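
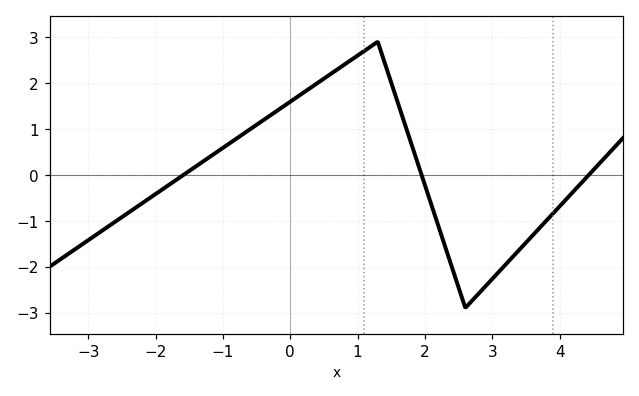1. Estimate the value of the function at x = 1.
2.6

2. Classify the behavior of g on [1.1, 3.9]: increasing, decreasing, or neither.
neither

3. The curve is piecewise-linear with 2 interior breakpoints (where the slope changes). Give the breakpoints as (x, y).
(1.3, 2.9); (2.6, -2.9)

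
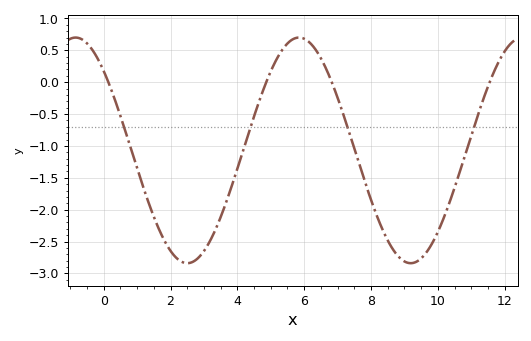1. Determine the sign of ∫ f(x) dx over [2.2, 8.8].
negative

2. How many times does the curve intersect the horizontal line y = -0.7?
4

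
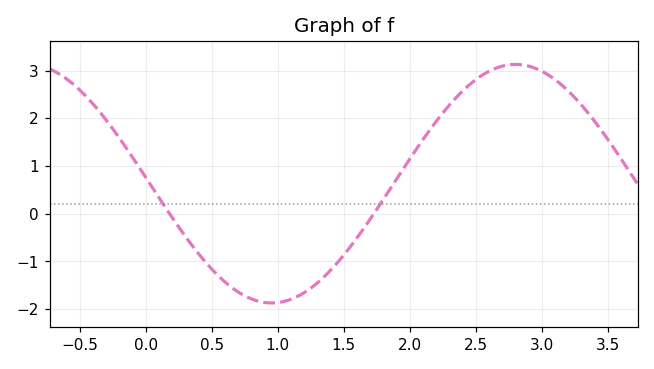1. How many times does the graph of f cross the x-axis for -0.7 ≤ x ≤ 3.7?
2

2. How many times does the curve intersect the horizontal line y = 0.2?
2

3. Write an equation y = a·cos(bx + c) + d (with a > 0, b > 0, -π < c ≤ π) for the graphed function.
y = 2.5cos(1.7x + 1.52) + 0.63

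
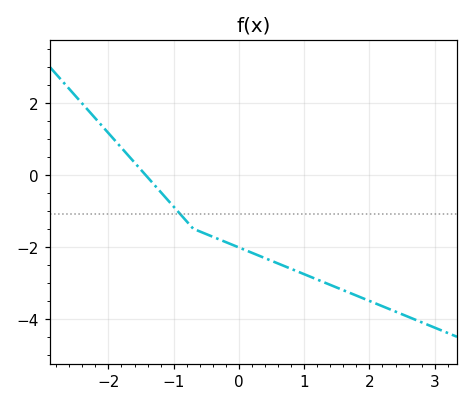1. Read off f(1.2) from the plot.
-2.9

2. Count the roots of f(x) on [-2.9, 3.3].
1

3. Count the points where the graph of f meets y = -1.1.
1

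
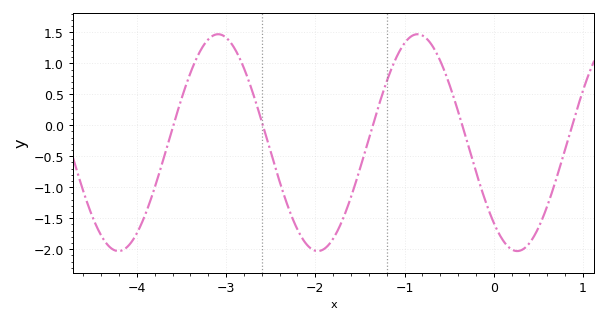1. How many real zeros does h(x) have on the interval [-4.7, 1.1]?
5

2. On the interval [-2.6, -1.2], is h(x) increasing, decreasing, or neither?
neither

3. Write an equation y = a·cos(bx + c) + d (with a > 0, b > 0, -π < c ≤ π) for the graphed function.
y = 1.75cos(2.81x + 2.4) - 0.28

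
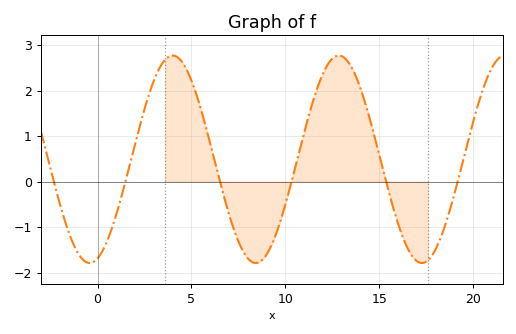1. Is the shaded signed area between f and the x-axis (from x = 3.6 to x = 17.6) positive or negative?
positive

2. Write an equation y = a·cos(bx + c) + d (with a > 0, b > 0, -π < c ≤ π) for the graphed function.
y = 2.28cos(0.71x - 2.84) + 0.49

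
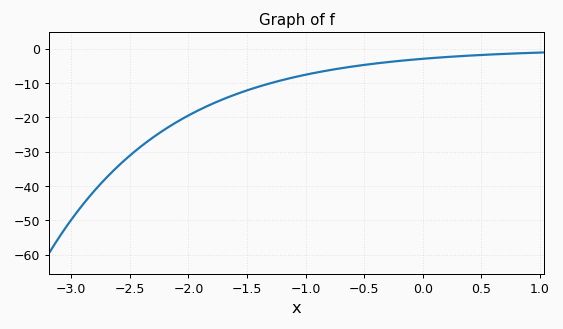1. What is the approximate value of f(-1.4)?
-11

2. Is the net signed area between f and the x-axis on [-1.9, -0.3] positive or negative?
negative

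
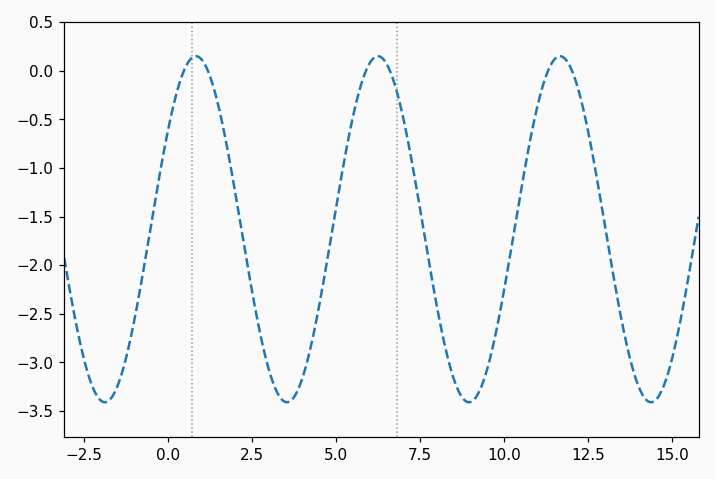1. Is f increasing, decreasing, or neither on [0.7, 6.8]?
neither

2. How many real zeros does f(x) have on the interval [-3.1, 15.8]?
6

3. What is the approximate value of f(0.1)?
-0.447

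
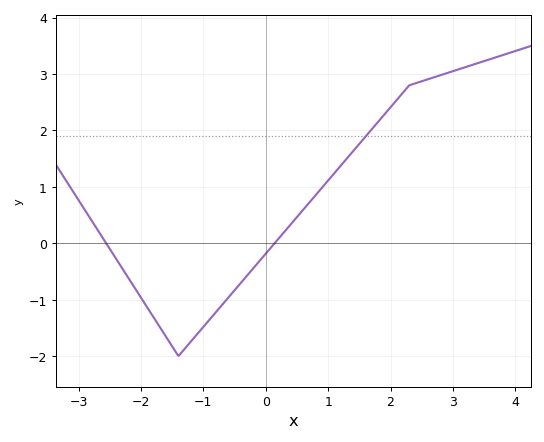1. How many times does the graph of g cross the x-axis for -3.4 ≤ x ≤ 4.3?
2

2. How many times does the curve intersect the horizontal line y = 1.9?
1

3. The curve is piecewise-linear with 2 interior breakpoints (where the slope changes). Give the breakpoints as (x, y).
(-1.4, -2); (2.3, 2.8)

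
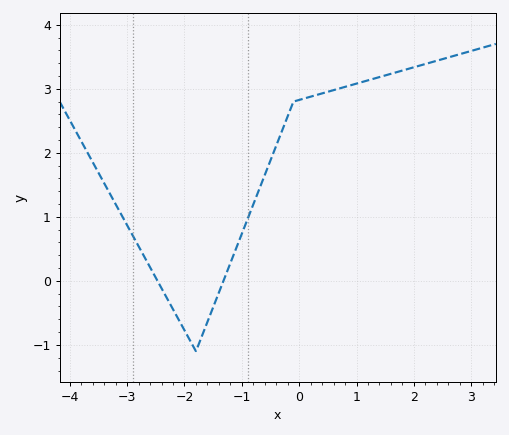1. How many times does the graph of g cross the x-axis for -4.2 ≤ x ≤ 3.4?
2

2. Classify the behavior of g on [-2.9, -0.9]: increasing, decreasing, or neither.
neither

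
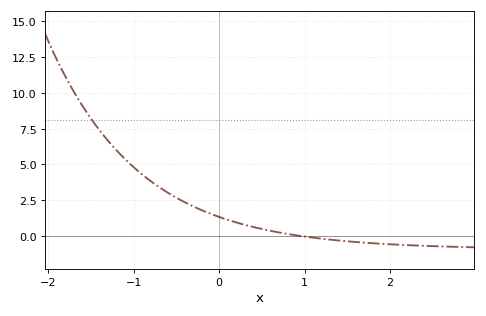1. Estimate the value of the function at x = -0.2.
1.8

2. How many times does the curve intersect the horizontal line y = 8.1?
1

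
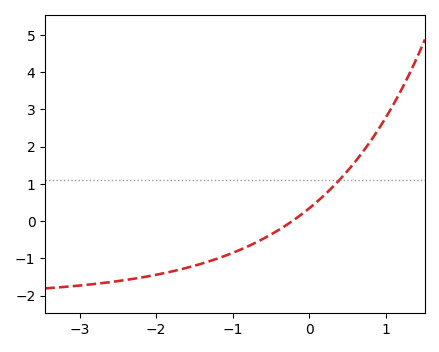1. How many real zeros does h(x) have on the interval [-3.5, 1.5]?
1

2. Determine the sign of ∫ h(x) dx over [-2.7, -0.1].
negative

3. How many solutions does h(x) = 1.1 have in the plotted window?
1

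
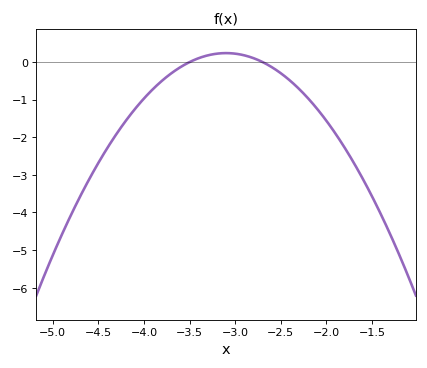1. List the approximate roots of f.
-3.5, -2.7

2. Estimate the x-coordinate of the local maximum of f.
-3.1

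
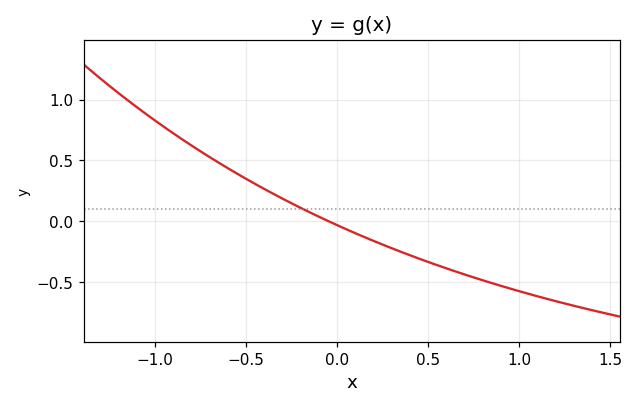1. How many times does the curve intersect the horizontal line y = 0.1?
1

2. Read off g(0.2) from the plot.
-0.159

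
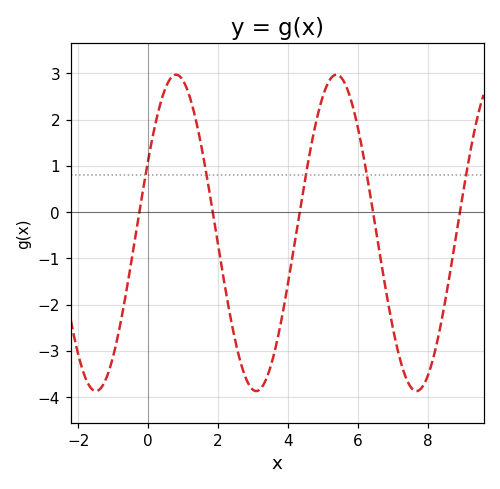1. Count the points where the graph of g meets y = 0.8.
5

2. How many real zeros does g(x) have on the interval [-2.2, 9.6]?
5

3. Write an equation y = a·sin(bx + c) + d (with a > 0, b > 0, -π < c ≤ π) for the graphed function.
y = 3.42sin(1.37x + 0.482) - 0.45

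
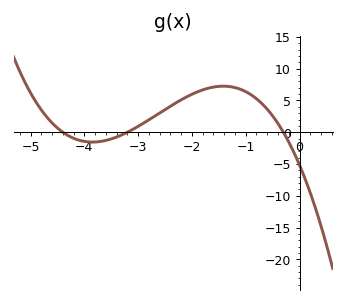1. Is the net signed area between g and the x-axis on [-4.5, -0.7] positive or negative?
positive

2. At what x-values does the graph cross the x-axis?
-4.4, -3.2, -0.3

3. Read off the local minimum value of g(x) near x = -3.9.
-1.5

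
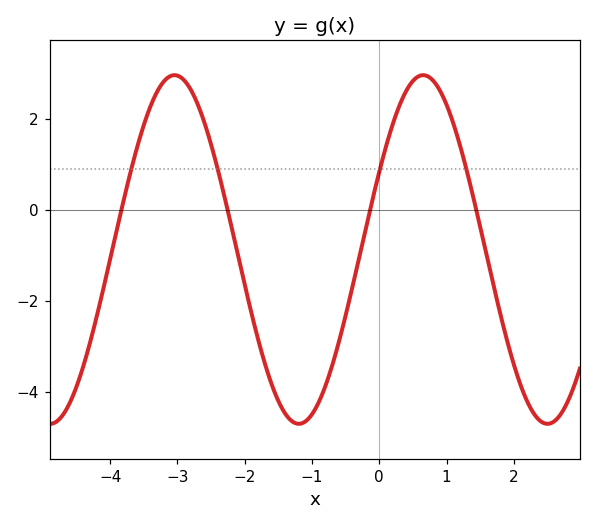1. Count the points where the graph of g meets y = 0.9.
4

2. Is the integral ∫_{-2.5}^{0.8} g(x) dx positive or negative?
negative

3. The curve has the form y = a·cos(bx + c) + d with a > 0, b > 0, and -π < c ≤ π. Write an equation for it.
y = 3.83cos(1.7x - 1.11) - 0.87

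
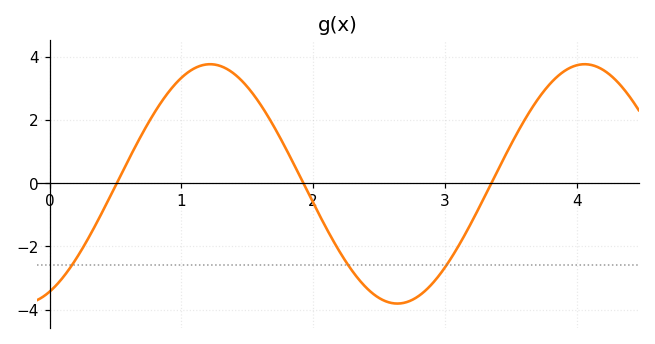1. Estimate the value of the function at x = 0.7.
1.6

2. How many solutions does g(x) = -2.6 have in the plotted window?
3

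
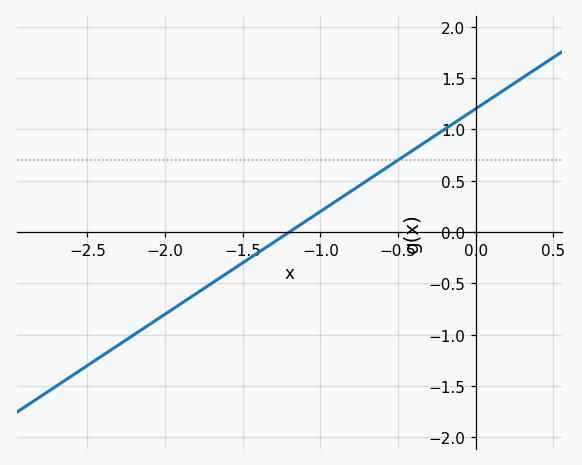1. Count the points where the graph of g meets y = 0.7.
1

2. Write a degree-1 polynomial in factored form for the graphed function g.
y = 1(x + 1.2)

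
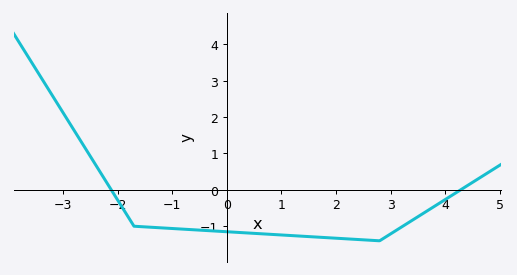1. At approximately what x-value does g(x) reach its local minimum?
2.8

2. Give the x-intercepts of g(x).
-2.12, 4.28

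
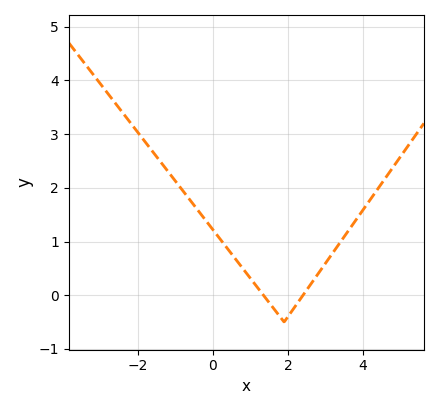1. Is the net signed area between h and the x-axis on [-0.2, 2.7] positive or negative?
positive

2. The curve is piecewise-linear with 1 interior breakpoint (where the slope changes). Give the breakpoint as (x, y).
(1.9, -0.5)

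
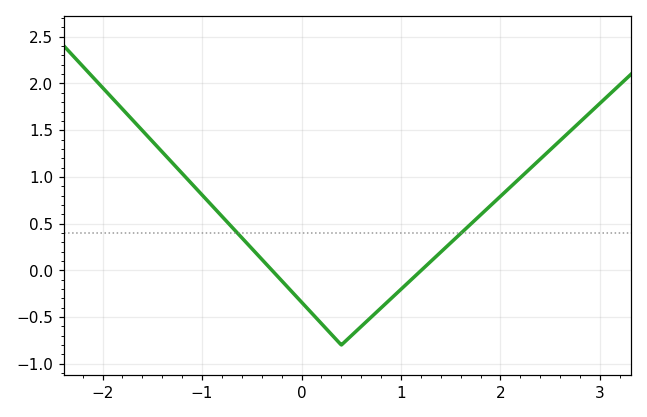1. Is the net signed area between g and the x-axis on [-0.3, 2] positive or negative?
negative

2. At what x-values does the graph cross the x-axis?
-0.297, 1.2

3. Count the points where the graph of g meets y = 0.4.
2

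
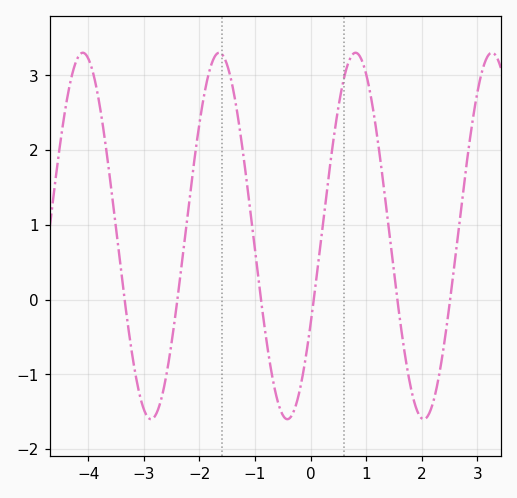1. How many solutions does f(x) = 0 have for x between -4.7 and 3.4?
6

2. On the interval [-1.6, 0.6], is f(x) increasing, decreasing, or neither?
neither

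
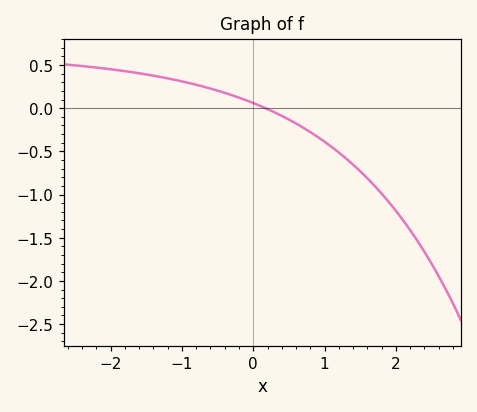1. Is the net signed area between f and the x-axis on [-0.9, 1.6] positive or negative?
negative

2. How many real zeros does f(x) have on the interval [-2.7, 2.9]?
1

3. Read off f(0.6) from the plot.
-0.2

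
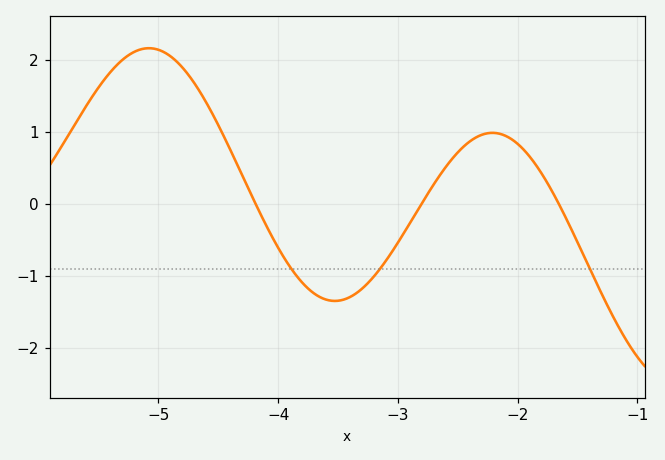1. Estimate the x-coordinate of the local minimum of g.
-3.53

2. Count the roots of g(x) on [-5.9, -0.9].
3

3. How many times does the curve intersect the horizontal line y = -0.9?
3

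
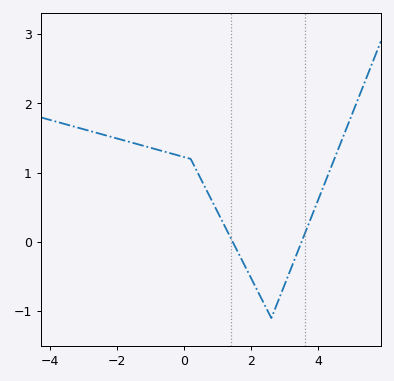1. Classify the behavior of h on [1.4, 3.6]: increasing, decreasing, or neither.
neither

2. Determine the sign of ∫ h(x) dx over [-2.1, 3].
positive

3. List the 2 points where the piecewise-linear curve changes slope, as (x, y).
(0.2, 1.2); (2.6, -1.1)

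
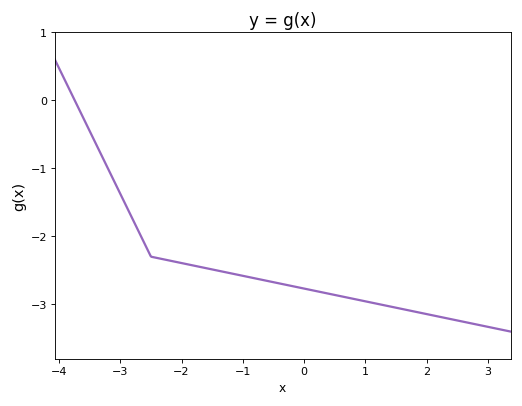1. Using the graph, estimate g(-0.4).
-2.7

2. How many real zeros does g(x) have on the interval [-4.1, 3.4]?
1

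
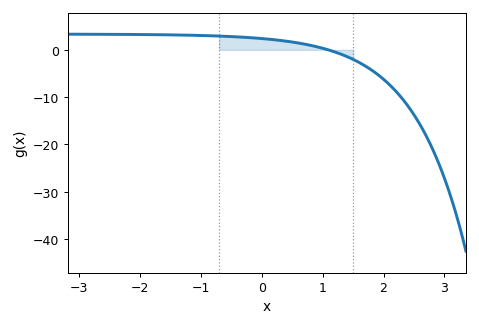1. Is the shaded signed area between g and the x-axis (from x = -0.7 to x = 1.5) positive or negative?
positive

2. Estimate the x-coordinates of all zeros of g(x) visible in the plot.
1.09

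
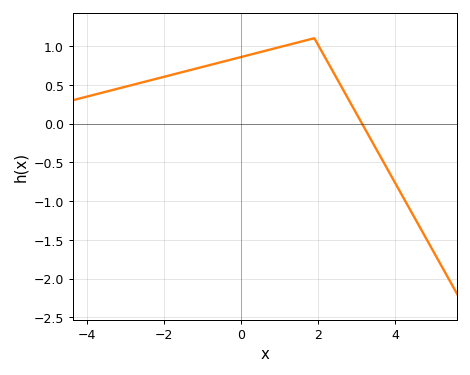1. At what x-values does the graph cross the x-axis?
3.14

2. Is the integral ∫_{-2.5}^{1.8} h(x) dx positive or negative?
positive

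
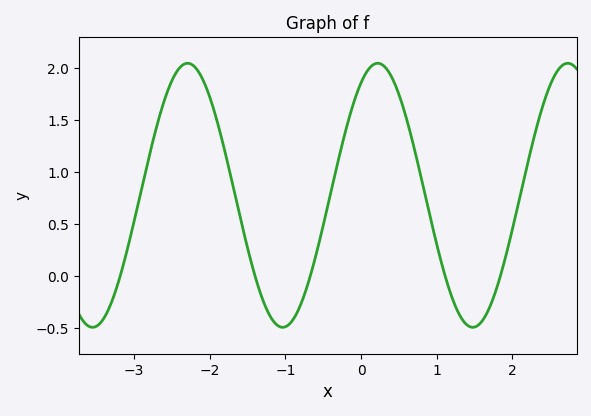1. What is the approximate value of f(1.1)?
0.05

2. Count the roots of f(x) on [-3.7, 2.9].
5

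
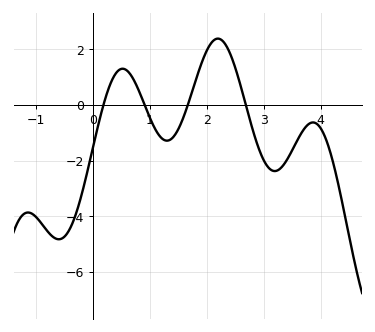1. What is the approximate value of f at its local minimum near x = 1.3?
-1.2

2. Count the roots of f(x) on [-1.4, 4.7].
4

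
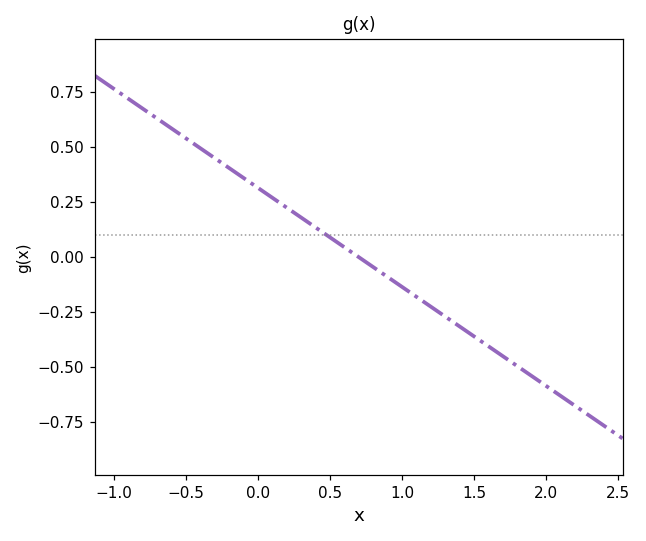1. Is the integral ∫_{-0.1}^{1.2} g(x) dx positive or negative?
positive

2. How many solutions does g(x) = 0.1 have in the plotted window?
1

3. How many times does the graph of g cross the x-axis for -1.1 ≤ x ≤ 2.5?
1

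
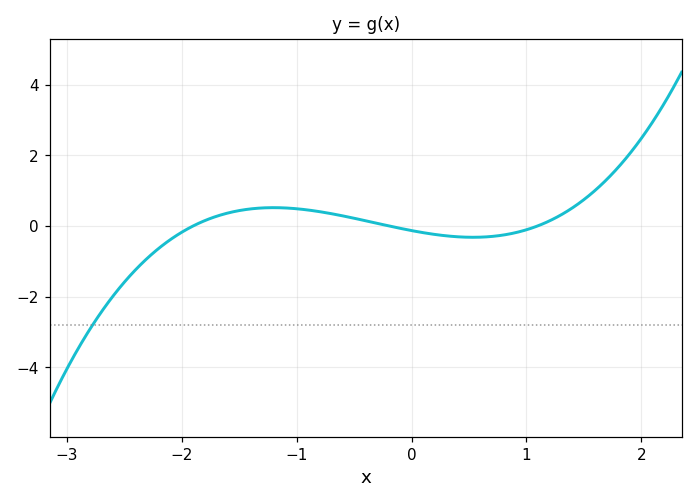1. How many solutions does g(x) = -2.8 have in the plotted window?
1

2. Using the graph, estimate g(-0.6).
0.2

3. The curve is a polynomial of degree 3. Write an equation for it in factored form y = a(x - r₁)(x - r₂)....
y = 0.32(x + 1.9)(x + 0.2)(x - 1.1)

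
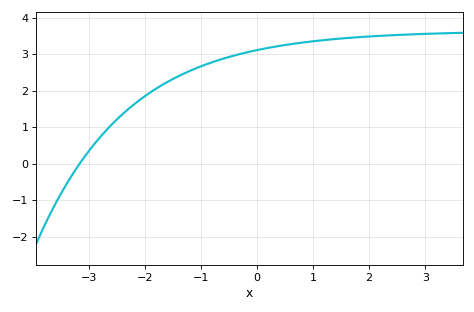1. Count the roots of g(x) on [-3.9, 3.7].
1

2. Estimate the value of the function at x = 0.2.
3.17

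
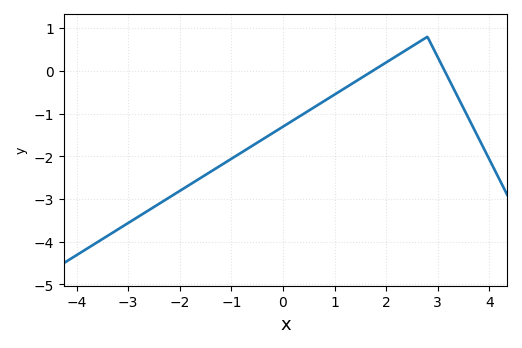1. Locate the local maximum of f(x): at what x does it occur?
2.8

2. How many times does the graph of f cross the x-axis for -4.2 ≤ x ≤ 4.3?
2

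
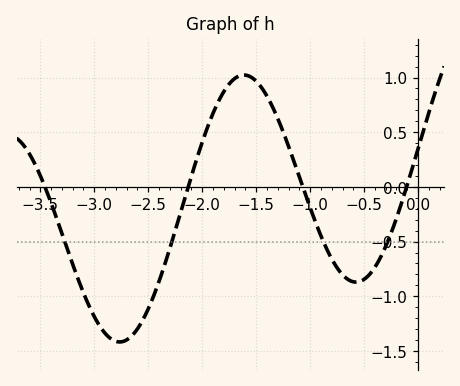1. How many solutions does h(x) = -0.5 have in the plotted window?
4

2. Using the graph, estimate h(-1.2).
0.372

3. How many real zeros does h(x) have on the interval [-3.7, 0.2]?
4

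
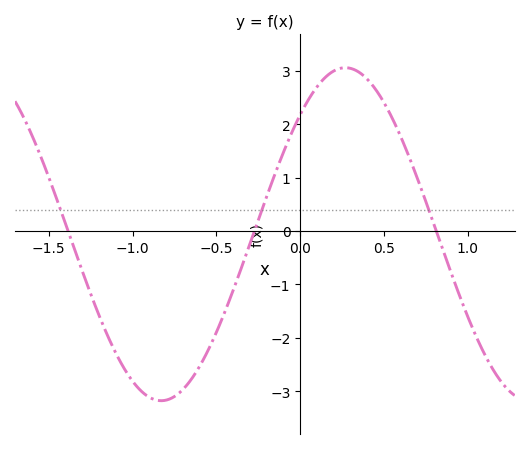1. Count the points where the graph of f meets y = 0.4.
3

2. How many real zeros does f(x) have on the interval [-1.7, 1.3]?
3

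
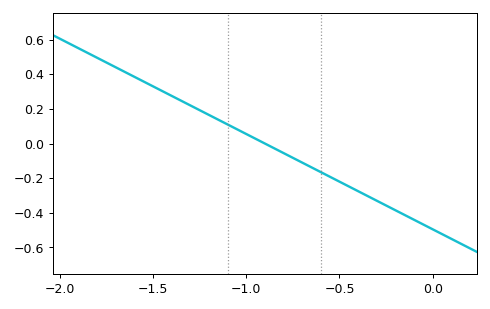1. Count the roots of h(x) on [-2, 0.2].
1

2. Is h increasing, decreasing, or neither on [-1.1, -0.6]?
decreasing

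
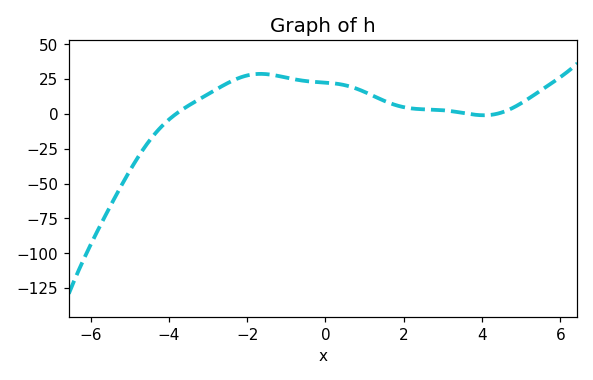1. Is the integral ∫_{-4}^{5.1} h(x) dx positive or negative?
positive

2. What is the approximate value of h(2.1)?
4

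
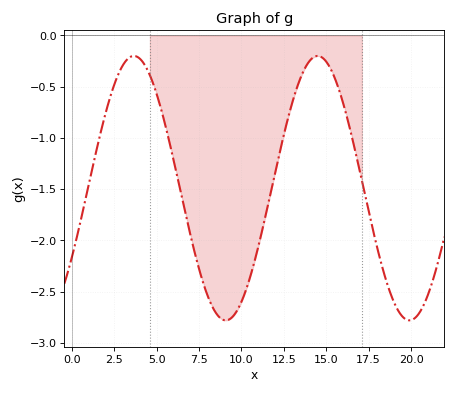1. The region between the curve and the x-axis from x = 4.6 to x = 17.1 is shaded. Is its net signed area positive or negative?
negative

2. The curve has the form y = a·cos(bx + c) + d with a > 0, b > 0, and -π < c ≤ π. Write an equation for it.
y = 1.29cos(0.58x - 2.1) - 1.49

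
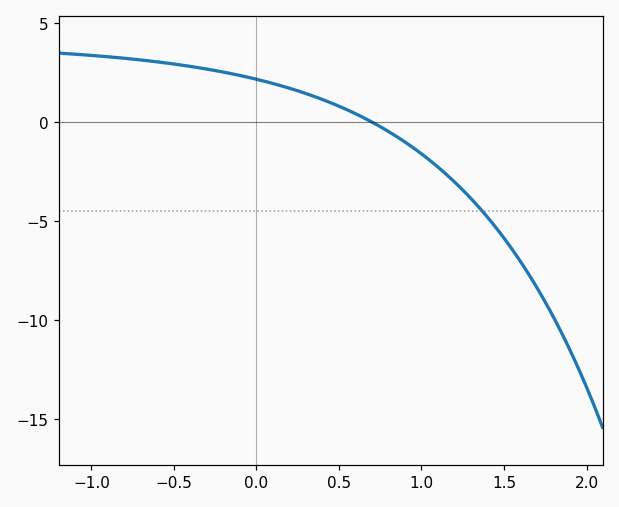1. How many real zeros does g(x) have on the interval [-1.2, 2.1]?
1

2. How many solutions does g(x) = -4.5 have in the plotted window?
1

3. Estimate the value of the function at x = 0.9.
-1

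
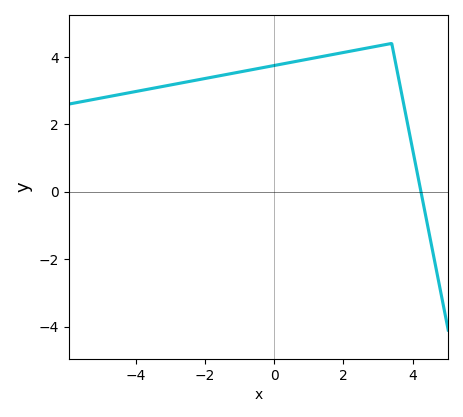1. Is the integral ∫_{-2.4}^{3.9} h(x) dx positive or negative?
positive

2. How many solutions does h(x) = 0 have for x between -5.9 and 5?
1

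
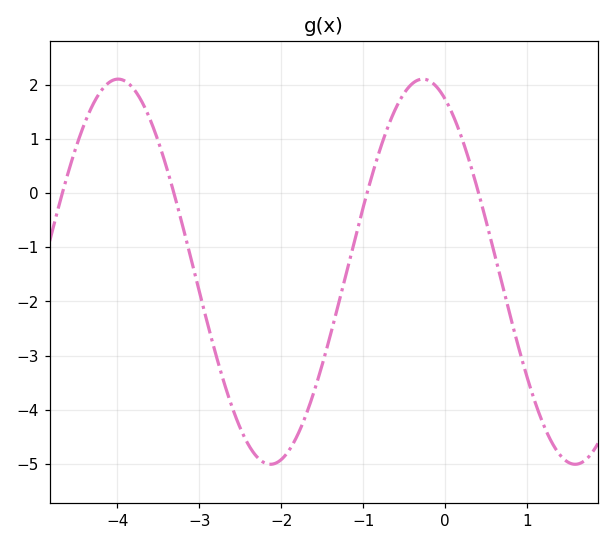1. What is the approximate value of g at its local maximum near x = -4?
2.11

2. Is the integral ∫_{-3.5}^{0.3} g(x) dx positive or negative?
negative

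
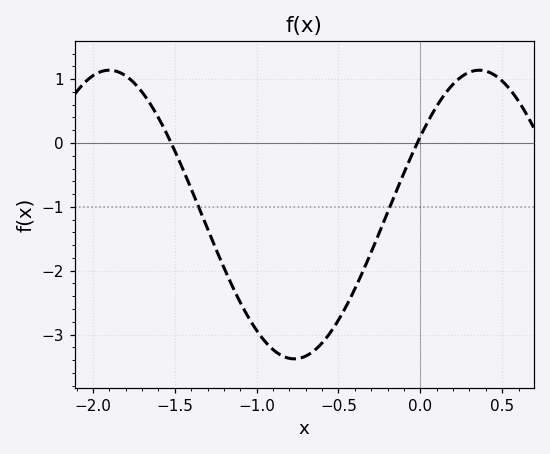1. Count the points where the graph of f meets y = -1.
2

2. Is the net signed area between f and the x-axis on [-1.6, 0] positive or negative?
negative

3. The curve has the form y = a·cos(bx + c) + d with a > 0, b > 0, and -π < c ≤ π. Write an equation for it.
y = 2.26cos(2.8x - 1) - 1.12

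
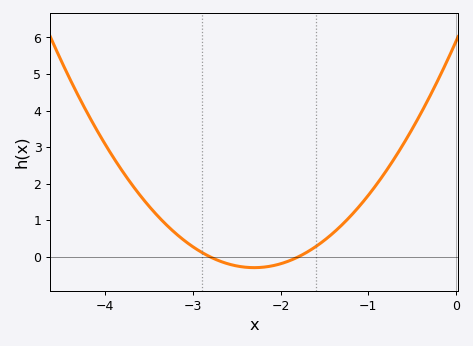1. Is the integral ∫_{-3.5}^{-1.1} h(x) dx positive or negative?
positive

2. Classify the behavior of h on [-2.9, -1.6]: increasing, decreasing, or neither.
neither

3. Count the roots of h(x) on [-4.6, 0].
2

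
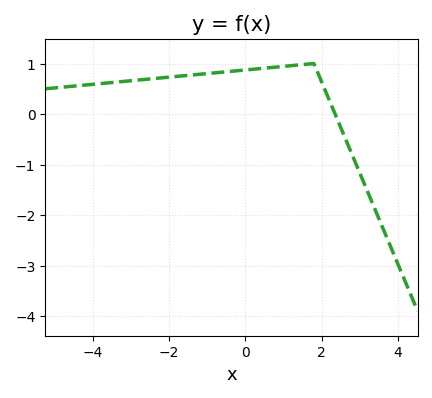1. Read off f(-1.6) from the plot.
0.759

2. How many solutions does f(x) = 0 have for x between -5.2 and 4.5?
1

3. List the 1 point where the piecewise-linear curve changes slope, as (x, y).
(1.8, 1)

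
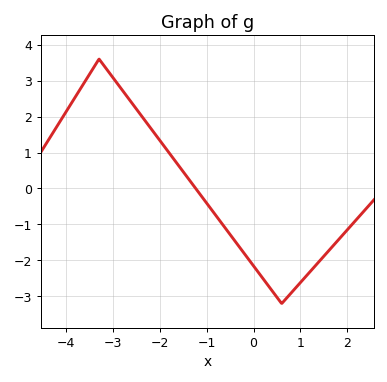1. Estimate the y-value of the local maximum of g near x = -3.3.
3.6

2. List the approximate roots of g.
-1.2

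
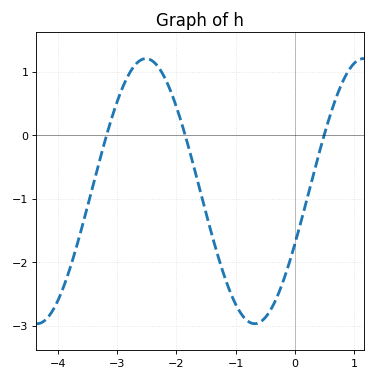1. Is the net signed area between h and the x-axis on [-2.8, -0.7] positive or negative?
negative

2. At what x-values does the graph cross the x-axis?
-3.2, -1.9, 0.5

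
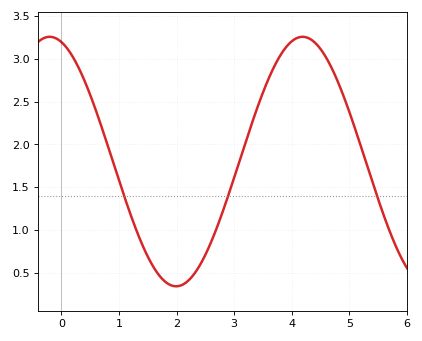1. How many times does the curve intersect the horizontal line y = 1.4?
3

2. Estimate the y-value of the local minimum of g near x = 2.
0.35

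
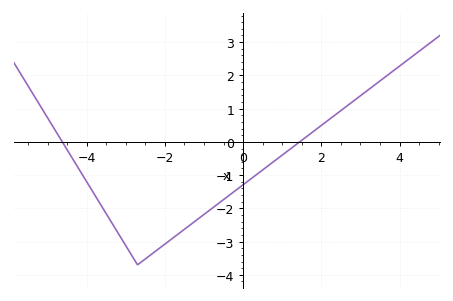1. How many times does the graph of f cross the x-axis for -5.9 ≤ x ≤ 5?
2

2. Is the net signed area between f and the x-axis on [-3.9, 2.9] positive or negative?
negative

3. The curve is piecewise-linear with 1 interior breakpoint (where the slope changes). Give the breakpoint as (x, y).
(-2.7, -3.7)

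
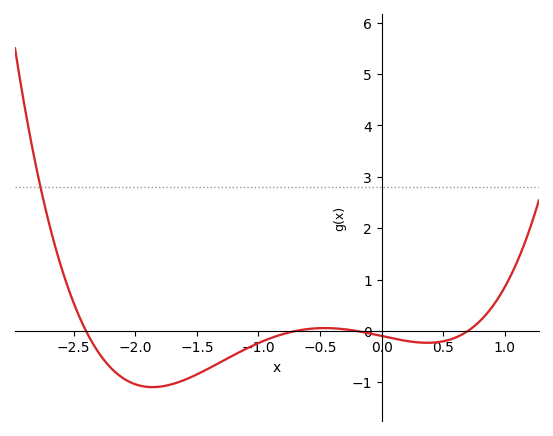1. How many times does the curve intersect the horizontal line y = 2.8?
1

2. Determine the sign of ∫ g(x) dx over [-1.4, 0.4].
negative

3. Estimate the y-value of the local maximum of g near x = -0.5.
0.058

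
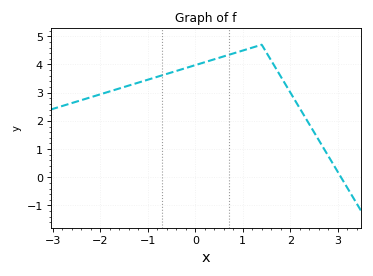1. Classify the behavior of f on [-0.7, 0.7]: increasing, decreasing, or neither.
increasing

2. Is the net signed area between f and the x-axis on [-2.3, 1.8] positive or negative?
positive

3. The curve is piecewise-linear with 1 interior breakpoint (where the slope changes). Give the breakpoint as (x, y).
(1.4, 4.7)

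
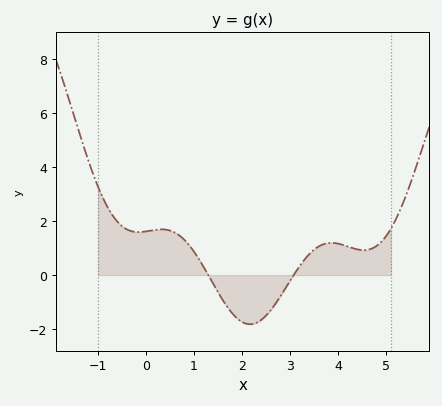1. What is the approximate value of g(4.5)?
1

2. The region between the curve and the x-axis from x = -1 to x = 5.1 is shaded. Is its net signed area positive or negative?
positive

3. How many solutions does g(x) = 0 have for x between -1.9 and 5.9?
2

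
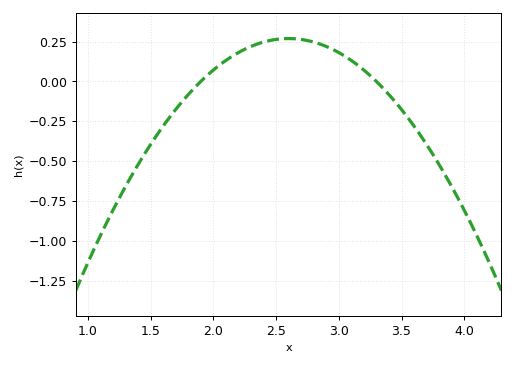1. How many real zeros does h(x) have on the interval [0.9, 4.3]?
2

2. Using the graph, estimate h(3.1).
0.132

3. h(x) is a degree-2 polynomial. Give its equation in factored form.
y = -0.55(x - 1.9)(x - 3.3)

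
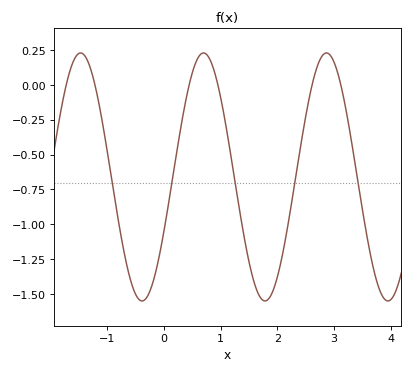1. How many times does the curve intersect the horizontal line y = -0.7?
5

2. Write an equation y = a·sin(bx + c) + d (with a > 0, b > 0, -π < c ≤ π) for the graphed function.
y = 0.89sin(2.9x - 0.452) - 0.66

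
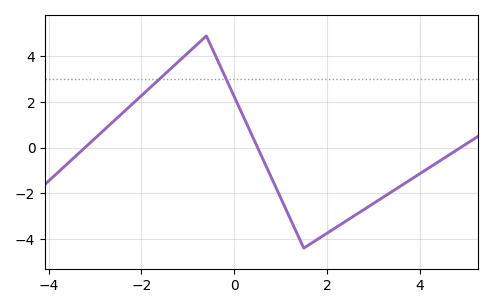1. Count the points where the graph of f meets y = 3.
2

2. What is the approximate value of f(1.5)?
-4.4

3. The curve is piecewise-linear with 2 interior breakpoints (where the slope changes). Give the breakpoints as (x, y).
(-0.6, 4.9); (1.5, -4.4)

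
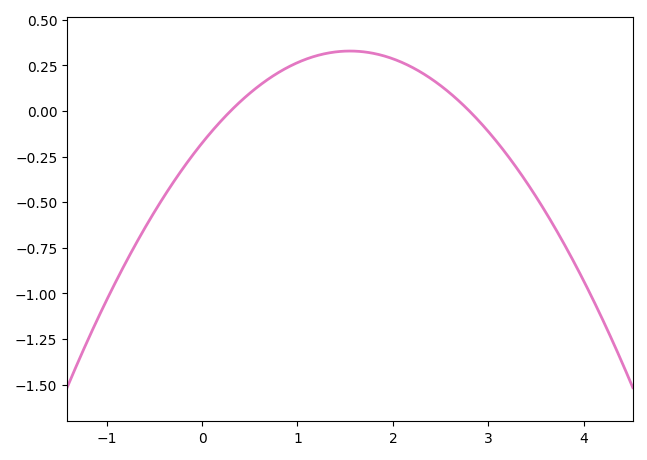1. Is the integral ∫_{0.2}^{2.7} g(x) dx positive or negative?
positive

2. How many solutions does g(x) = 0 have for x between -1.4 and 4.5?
2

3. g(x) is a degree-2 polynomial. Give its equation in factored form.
y = -0.21(x - 0.3)(x - 2.8)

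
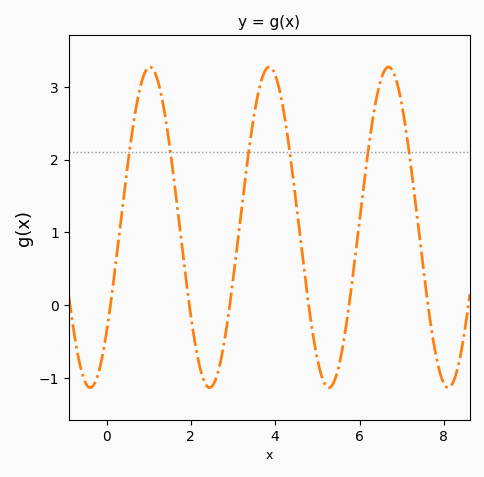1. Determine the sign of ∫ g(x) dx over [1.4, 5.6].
positive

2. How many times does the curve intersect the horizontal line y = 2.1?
6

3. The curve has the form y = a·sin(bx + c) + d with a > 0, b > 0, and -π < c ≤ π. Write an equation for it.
y = 2.2sin(2.22x - 0.712) + 1.07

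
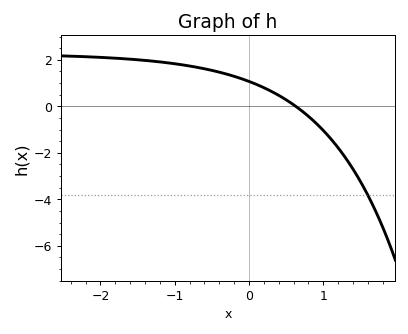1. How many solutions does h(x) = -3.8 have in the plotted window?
1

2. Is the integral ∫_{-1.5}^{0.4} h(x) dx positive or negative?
positive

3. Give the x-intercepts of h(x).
0.629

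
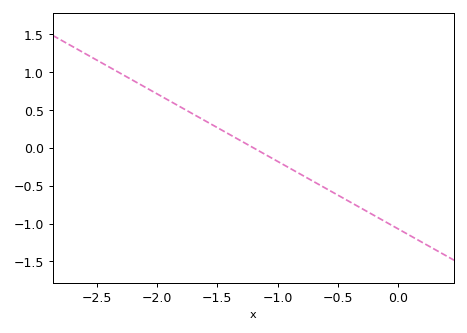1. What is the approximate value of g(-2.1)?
0.8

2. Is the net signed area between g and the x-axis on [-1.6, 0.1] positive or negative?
negative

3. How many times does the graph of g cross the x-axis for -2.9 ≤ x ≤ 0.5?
1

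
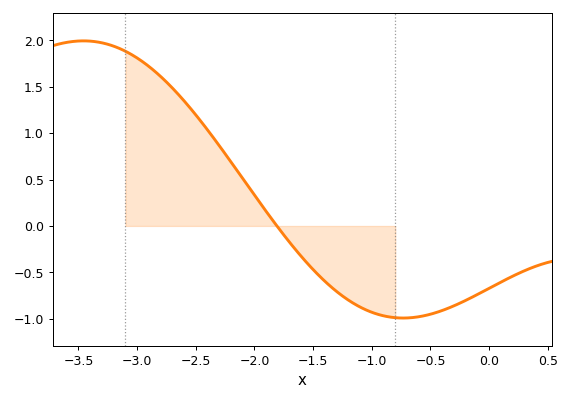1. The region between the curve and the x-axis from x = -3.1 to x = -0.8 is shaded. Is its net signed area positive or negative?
positive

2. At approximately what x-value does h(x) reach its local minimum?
-0.7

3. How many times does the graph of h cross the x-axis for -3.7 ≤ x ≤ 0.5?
1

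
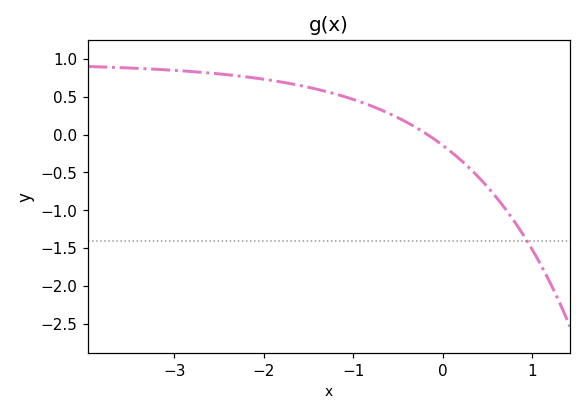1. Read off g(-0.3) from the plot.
0.096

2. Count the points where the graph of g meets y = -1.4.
1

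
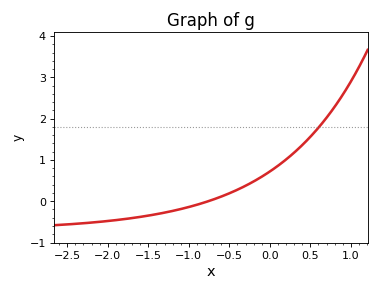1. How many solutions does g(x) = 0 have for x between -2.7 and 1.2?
1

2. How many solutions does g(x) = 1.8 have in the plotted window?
1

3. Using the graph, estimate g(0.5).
1.56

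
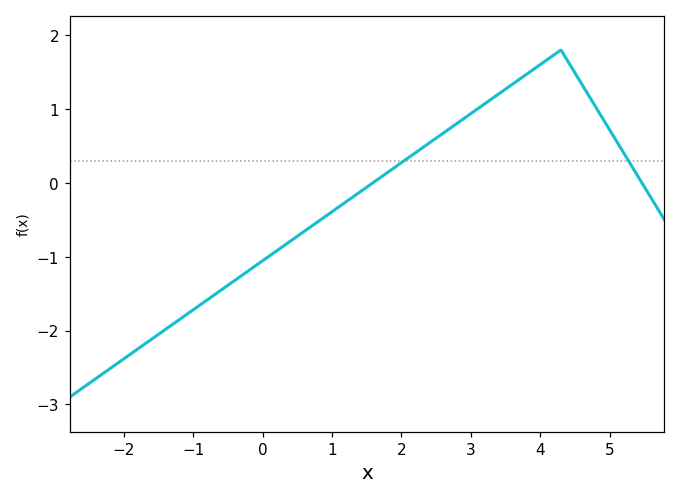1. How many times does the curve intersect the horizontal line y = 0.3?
2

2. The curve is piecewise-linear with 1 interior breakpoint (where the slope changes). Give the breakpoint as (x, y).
(4.3, 1.8)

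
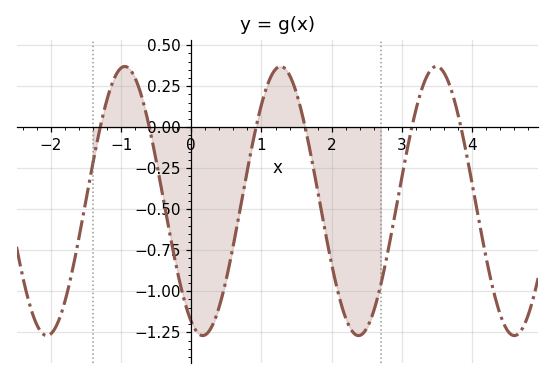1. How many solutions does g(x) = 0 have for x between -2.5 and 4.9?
6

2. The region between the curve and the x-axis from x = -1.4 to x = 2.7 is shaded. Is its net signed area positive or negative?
negative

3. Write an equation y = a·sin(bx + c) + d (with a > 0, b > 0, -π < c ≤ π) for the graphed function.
y = 0.82sin(2.8x - 2) - 0.45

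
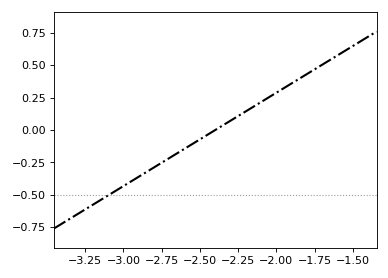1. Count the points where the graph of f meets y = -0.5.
1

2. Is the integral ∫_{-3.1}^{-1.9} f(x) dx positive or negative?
negative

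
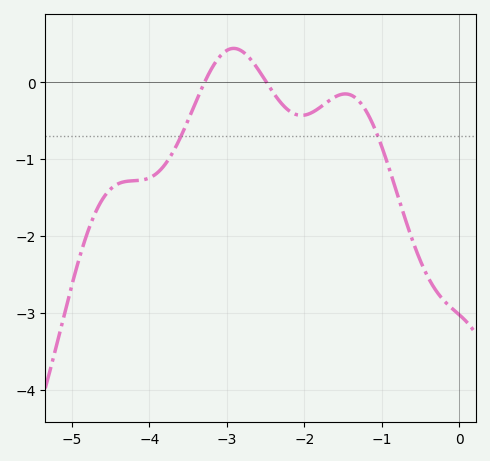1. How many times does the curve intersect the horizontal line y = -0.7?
2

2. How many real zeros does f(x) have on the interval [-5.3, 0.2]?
2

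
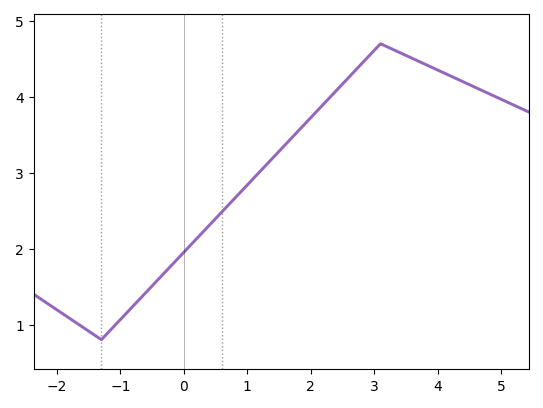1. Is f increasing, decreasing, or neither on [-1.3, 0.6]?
increasing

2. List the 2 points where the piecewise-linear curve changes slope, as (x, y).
(-1.3, 0.8); (3.1, 4.7)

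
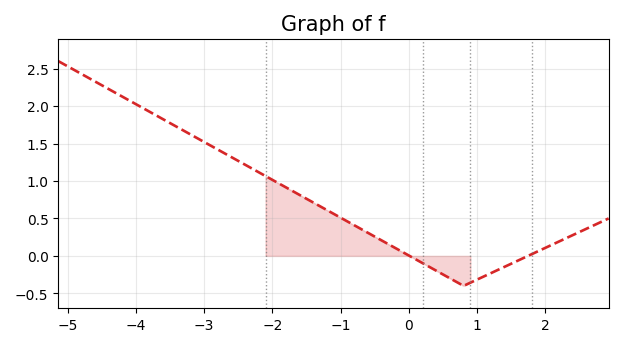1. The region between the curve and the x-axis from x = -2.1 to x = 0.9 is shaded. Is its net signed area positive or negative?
positive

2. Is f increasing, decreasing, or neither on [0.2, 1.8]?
neither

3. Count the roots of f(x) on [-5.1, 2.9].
2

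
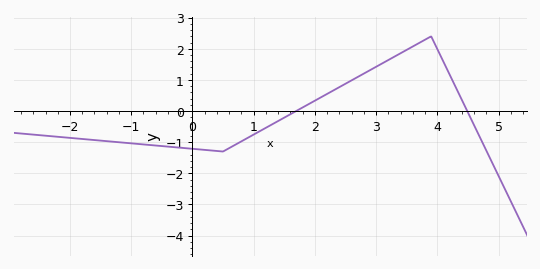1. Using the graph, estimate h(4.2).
1.18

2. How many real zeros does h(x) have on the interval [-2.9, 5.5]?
2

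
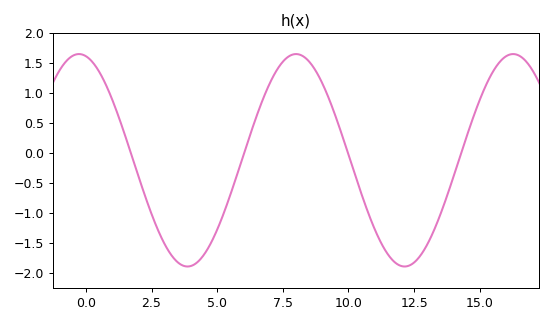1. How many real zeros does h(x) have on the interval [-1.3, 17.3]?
4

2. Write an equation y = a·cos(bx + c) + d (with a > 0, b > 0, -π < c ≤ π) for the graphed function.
y = 1.77cos(0.76x + 0.2) - 0.12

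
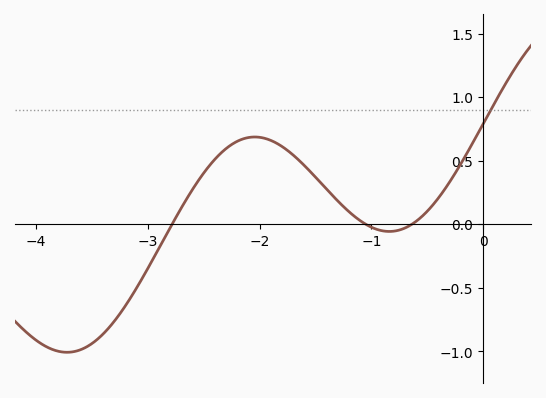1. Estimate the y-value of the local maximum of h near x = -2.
0.688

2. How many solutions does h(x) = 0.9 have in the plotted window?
1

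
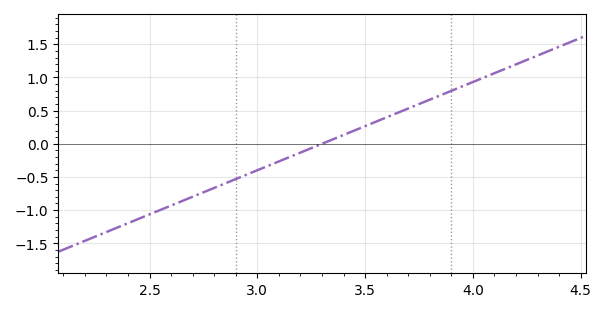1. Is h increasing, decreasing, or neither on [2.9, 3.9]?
increasing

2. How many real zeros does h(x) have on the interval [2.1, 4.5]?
1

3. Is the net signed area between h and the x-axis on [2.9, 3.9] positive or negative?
positive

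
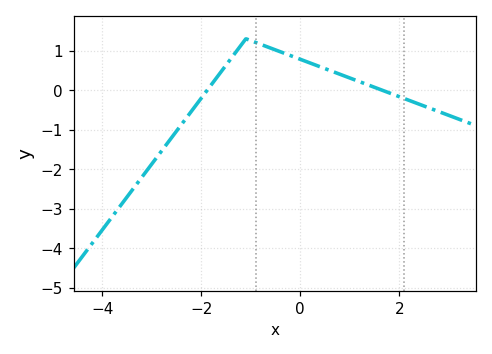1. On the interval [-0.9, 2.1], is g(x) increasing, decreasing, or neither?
decreasing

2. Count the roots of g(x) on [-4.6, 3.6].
2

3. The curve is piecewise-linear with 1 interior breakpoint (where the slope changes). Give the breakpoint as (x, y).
(-1.1, 1.3)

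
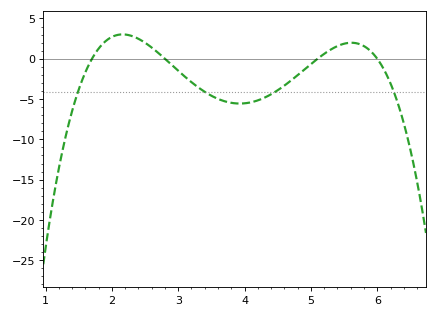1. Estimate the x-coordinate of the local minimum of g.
3.9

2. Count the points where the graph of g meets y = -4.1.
4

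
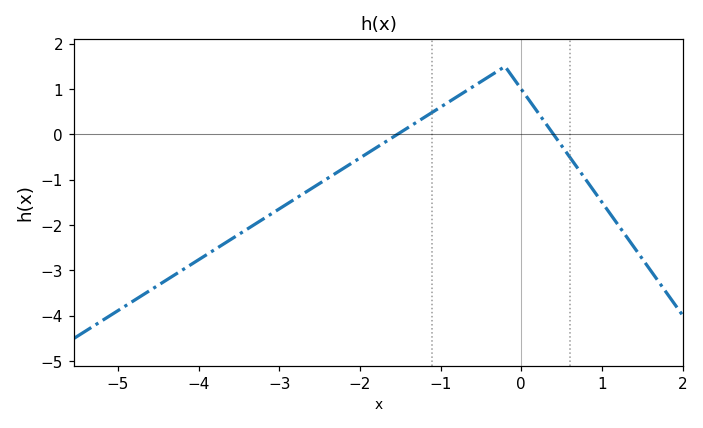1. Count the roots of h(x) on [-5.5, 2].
2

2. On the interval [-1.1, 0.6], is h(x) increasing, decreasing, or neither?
neither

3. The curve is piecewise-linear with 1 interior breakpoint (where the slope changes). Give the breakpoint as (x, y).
(-0.2, 1.5)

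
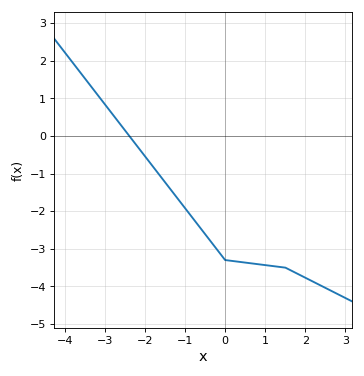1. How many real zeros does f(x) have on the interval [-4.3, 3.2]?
1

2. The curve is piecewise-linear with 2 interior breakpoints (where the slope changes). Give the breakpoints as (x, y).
(0, -3.3); (1.5, -3.5)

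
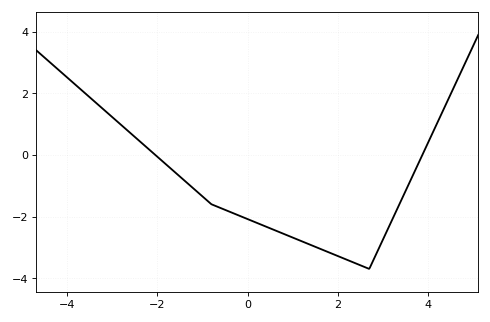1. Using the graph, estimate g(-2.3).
0.331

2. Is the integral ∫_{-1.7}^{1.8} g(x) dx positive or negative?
negative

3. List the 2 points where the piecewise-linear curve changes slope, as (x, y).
(-0.8, -1.6); (2.7, -3.7)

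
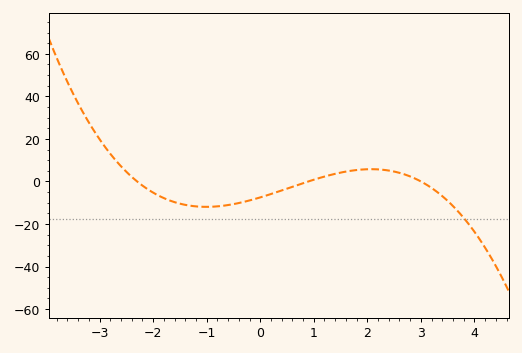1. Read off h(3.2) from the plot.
-3.06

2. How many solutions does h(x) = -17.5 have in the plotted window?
1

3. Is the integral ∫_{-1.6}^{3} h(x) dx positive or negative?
negative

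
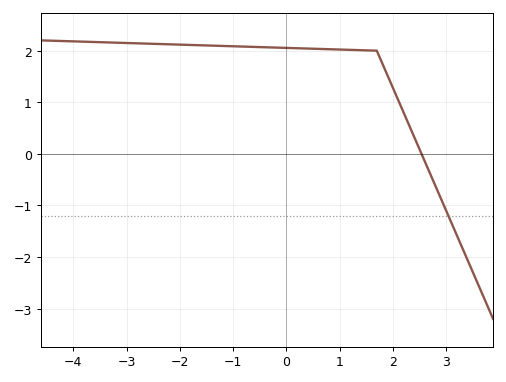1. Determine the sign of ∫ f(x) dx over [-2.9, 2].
positive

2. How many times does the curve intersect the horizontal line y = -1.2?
1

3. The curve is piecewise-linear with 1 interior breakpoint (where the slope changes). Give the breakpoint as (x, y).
(1.7, 2)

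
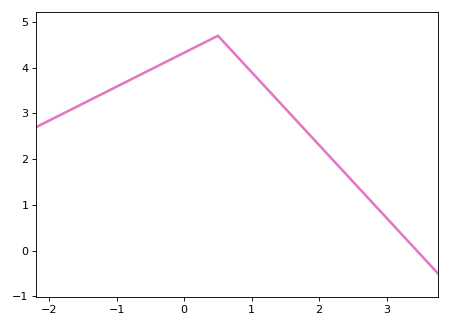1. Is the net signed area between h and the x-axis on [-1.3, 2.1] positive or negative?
positive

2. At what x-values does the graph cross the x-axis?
3.4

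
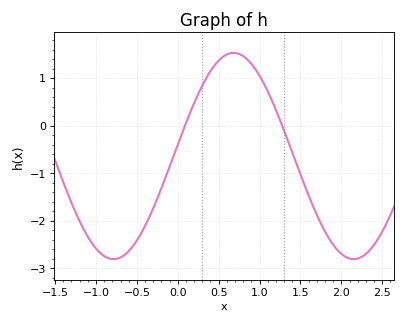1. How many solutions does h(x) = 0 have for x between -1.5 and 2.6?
2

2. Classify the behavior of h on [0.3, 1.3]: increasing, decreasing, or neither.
neither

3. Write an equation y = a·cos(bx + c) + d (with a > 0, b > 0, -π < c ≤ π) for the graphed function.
y = 2.17cos(2.14x - 1.46) - 0.64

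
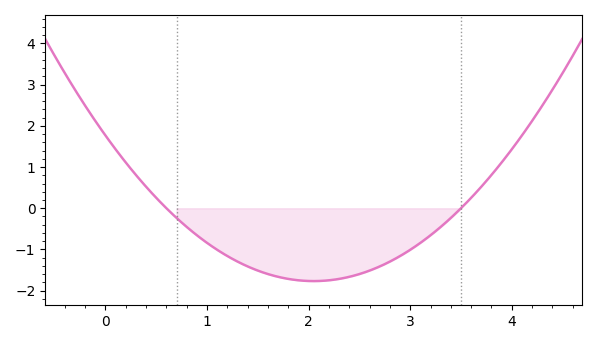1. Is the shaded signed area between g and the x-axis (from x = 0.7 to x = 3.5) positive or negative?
negative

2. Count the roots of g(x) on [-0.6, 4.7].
2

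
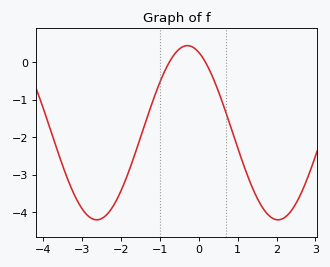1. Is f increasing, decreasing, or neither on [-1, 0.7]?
neither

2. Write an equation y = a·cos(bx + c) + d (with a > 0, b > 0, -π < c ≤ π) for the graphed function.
y = 2.32cos(1.4x + 0.39) - 1.88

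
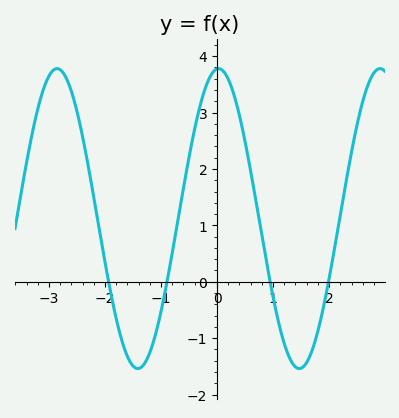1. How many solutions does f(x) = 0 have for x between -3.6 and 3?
4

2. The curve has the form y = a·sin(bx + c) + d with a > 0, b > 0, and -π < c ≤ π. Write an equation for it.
y = 2.66sin(2.2x + 1.5) + 1.12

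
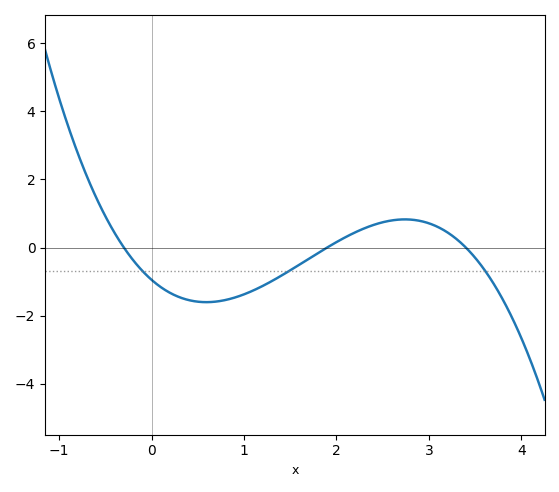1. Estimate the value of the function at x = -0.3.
0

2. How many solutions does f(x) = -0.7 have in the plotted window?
3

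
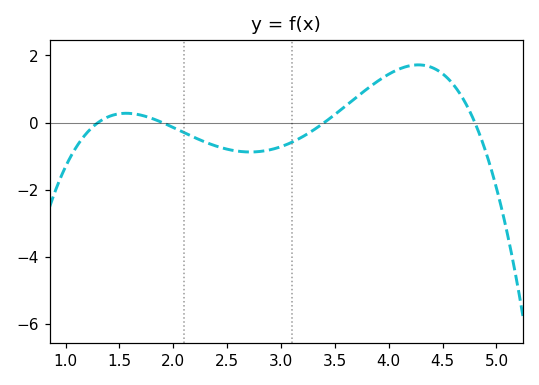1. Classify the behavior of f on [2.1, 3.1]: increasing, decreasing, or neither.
neither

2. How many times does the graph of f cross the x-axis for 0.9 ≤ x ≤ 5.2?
4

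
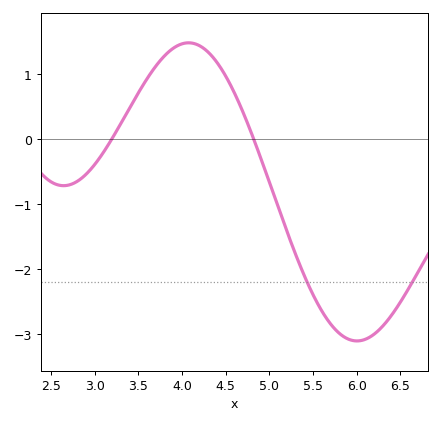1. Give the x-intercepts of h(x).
3.2, 4.82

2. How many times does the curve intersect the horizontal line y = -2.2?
2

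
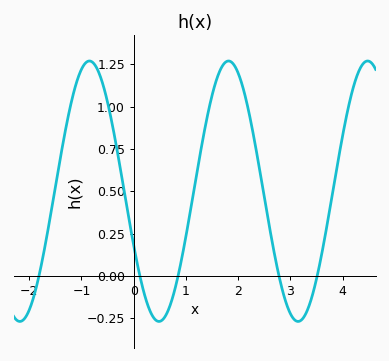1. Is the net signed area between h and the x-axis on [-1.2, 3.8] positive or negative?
positive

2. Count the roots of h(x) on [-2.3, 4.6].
5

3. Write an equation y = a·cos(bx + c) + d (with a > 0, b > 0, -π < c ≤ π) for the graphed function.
y = 0.77cos(2.36x + 2) + 0.5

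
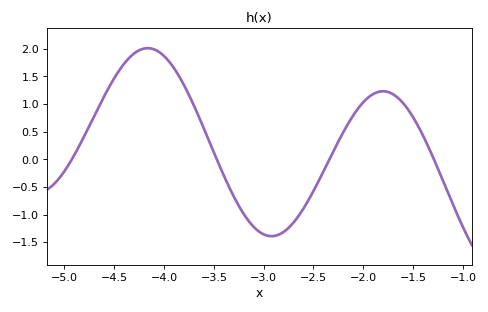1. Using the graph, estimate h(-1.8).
1.25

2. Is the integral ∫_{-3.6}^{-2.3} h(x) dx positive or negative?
negative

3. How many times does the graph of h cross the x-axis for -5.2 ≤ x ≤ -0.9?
4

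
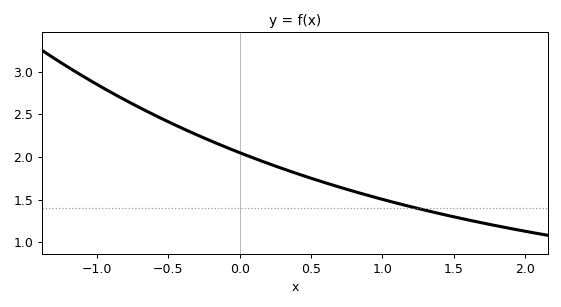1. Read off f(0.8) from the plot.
1.6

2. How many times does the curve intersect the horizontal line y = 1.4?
1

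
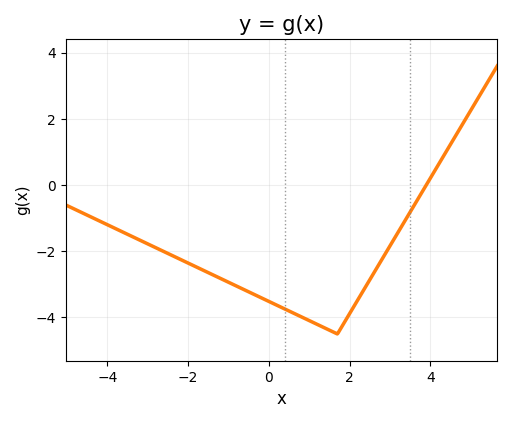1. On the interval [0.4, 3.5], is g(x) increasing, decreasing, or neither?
neither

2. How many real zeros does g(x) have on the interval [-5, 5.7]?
1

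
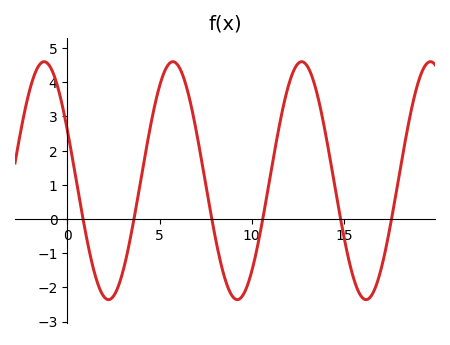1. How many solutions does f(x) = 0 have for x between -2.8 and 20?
6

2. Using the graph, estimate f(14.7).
0.4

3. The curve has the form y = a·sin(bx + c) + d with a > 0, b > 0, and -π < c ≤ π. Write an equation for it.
y = 3.48sin(0.9x + 2.7) + 1.12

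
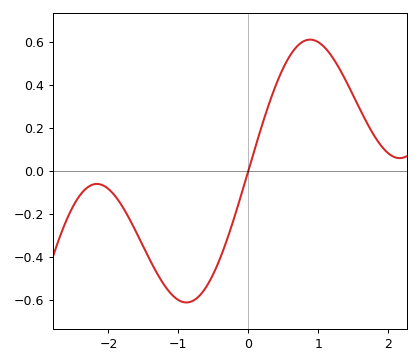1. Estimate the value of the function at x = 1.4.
0.418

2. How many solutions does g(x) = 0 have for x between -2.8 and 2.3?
1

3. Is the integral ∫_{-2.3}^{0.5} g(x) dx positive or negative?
negative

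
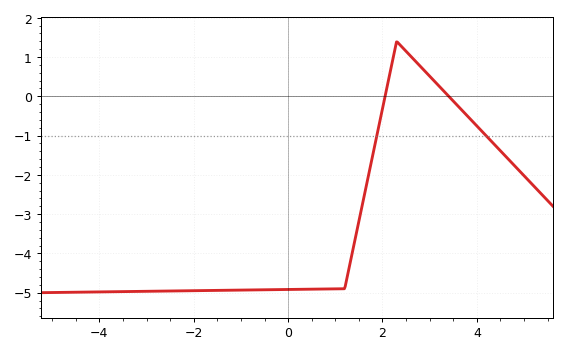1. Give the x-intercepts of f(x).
2.06, 3.4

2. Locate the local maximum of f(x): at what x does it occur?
2.3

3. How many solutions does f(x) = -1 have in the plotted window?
2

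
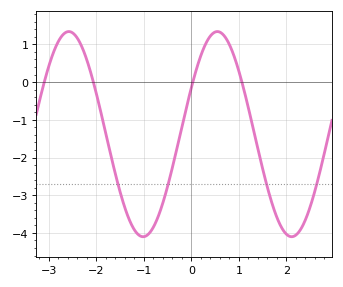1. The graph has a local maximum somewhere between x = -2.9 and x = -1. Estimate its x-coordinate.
-2.58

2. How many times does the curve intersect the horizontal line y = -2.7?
4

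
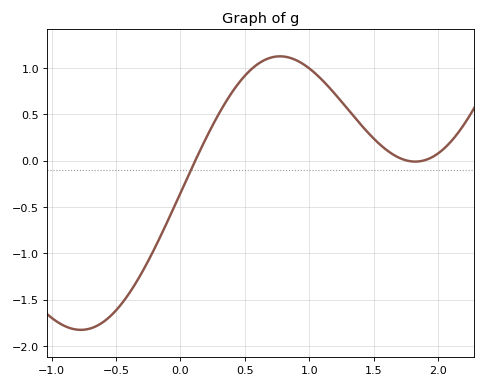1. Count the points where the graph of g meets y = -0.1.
1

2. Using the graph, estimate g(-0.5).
-1.6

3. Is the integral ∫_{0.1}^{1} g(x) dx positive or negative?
positive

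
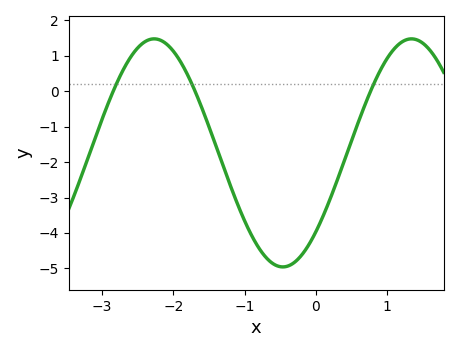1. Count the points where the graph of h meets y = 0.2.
3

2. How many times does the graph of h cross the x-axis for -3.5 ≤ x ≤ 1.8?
3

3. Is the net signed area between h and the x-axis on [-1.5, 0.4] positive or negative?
negative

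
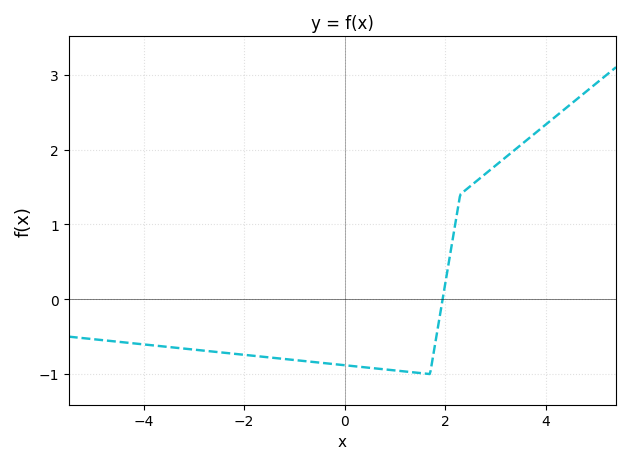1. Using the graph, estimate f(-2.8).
-0.687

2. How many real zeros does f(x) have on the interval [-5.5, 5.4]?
1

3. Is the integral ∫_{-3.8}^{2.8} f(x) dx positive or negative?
negative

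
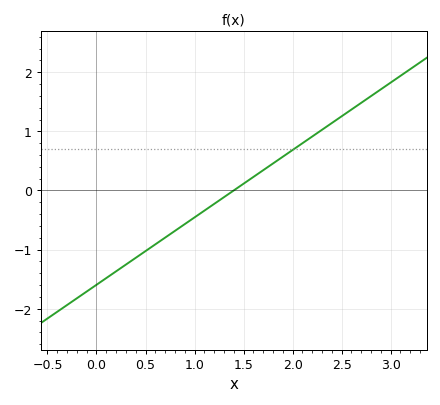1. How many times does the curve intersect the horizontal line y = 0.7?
1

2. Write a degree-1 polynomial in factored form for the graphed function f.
y = 1.14(x - 1.4)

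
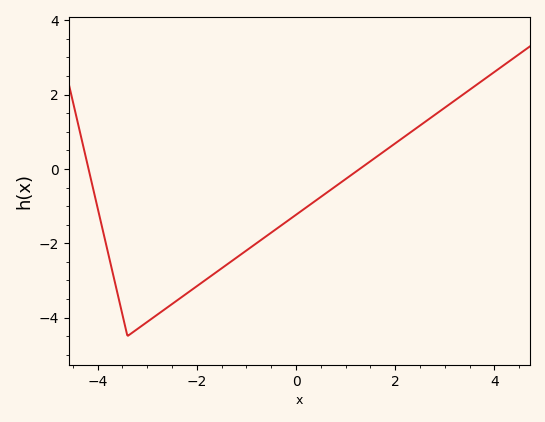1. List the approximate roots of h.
-4.18, 1.29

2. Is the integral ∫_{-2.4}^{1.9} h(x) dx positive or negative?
negative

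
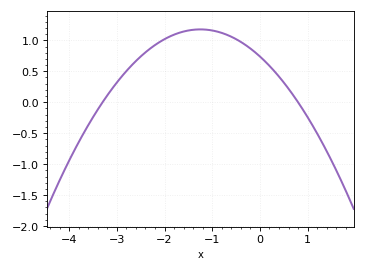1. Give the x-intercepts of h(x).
-3.3, 0.8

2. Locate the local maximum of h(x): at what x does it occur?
-1.2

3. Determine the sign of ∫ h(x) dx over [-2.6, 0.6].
positive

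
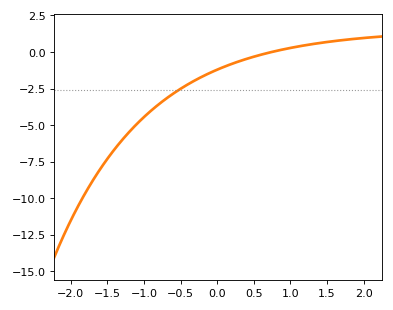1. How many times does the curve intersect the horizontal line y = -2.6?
1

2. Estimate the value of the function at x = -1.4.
-6.64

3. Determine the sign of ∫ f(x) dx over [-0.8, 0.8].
negative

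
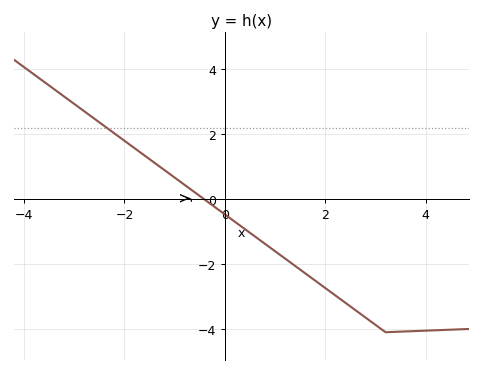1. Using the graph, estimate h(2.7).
-3.53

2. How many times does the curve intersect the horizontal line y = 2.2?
1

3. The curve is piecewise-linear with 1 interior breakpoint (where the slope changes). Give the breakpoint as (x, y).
(3.2, -4.1)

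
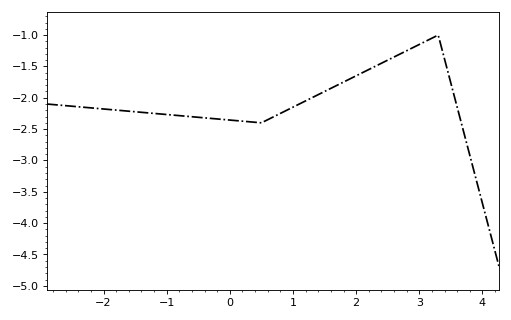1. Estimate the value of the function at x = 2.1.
-1.6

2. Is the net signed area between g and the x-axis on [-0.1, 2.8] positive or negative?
negative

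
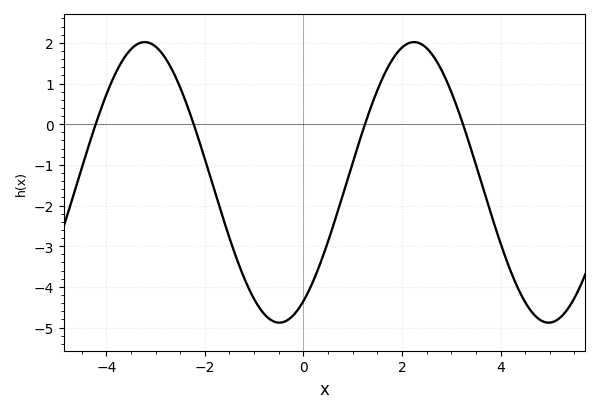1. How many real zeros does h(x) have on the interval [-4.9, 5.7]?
4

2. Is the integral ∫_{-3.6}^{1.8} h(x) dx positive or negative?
negative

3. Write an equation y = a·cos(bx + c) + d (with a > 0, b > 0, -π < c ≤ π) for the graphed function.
y = 3.45cos(1.15x - 2.58) - 1.43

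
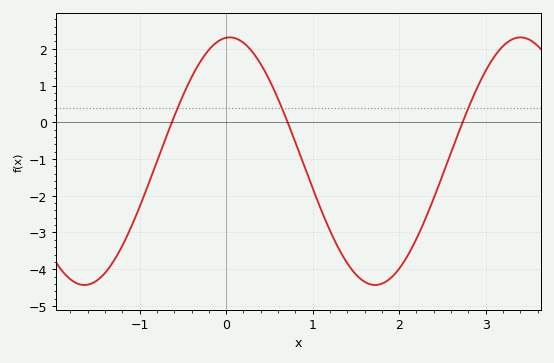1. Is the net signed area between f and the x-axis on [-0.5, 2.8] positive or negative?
negative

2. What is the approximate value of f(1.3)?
-3.43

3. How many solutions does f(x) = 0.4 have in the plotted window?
3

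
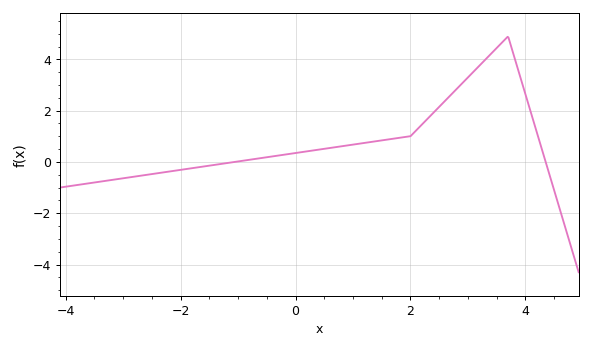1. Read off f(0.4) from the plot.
0.476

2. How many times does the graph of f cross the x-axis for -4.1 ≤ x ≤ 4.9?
2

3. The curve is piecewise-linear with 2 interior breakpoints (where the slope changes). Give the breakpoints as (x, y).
(2, 1); (3.7, 4.9)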